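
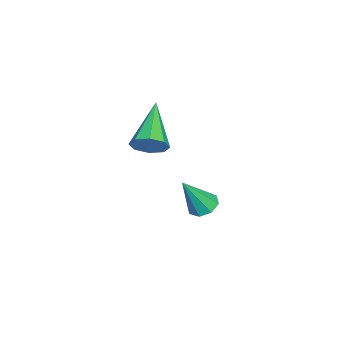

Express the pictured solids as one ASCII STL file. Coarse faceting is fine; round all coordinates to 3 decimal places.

solid 
facet normal -0.368 0.354 -0.859
outer loop
vertex 0.834 -1.509 -3.961
vertex 0.375 -1.506 -3.763
vertex 0.752 -1.177 -3.789
endloop
endfacet
facet normal 0.975 0.220 0.041
outer loop
vertex 0.834 -1.509 -3.961
vertex 0.752 -1.177 -3.789
vertex 0.885 -1.994 -2.577
endloop
endfacet
facet normal -0.368 0.353 -0.860
outer loop
vertex 0.752 -1.177 -3.789
vertex 0.375 -1.506 -3.763
vertex 0.448 -1.038 -3.602
endloop
endfacet
facet normal 0.576 0.706 0.412
outer loop
vertex 0.752 -1.177 -3.789
vertex 0.448 -1.038 -3.602
vertex 0.885 -1.994 -2.577
endloop
endfacet
facet normal -0.369 0.353 -0.860
outer loop
vertex 0.448 -1.038 -3.602
vertex 0.375 -1.506 -3.763
vertex 0.102 -1.173 -3.509
endloop
endfacet
facet normal -0.089 0.709 0.699
outer loop
vertex 0.448 -1.038 -3.602
vertex 0.102 -1.173 -3.509
vertex 0.885 -1.994 -2.577
endloop
endfacet
facet normal -0.369 0.354 -0.860
outer loop
vertex 0.102 -1.173 -3.509
vertex 0.375 -1.506 -3.763
vertex -0.084 -1.503 -3.565
endloop
endfacet
facet normal -0.634 0.232 0.737
outer loop
vertex 0.102 -1.173 -3.509
vertex -0.084 -1.503 -3.565
vertex 0.885 -1.994 -2.577
endloop
endfacet
facet normal -0.368 0.354 -0.860
outer loop
vertex -0.084 -1.503 -3.565
vertex 0.375 -1.506 -3.763
vertex -0.001 -1.834 -3.737
endloop
endfacet
facet normal -0.740 -0.447 0.503
outer loop
vertex -0.084 -1.503 -3.565
vertex -0.001 -1.834 -3.737
vertex 0.885 -1.994 -2.577
endloop
endfacet
facet normal -0.368 0.354 -0.860
outer loop
vertex -0.001 -1.834 -3.737
vertex 0.375 -1.506 -3.763
vertex 0.302 -1.973 -3.924
endloop
endfacet
facet normal -0.344 -0.929 0.134
outer loop
vertex -0.001 -1.834 -3.737
vertex 0.302 -1.973 -3.924
vertex 0.885 -1.994 -2.577
endloop
endfacet
facet normal -0.368 0.354 -0.860
outer loop
vertex 0.302 -1.973 -3.924
vertex 0.375 -1.506 -3.763
vertex 0.648 -1.839 -4.017
endloop
endfacet
facet normal 0.321 -0.935 -0.153
outer loop
vertex 0.302 -1.973 -3.924
vertex 0.648 -1.839 -4.017
vertex 0.885 -1.994 -2.577
endloop
endfacet
facet normal -0.369 0.354 -0.860
outer loop
vertex 0.648 -1.839 -4.017
vertex 0.375 -1.506 -3.763
vertex 0.834 -1.509 -3.961
endloop
endfacet
facet normal 0.869 -0.457 -0.192
outer loop
vertex 0.648 -1.839 -4.017
vertex 0.834 -1.509 -3.961
vertex 0.885 -1.994 -2.577
endloop
endfacet
facet normal 0.839 0.089 -0.537
outer loop
vertex 2.59 -2.494 0.189
vertex 2.298 -2.578 -0.281
vertex 2.443 -2.129 0.02
endloop
endfacet
facet normal 0.152 0.465 0.872
outer loop
vertex 2.59 -2.494 0.189
vertex 2.443 -2.129 0.02
vertex 0.922 -2.722 0.601
endloop
endfacet
facet normal 0.839 0.089 -0.537
outer loop
vertex 2.443 -2.129 0.02
vertex 2.298 -2.578 -0.281
vertex 2.211 -2.026 -0.325
endloop
endfacet
facet normal -0.197 0.895 0.399
outer loop
vertex 2.443 -2.129 0.02
vertex 2.211 -2.026 -0.325
vertex 0.922 -2.722 0.601
endloop
endfacet
facet normal 0.838 0.089 -0.538
outer loop
vertex 2.211 -2.026 -0.325
vertex 2.298 -2.578 -0.281
vertex 2.029 -2.247 -0.645
endloop
endfacet
facet normal -0.579 0.787 -0.214
outer loop
vertex 2.211 -2.026 -0.325
vertex 2.029 -2.247 -0.645
vertex 0.922 -2.722 0.601
endloop
endfacet
facet normal 0.838 0.089 -0.538
outer loop
vertex 2.029 -2.247 -0.645
vertex 2.298 -2.578 -0.281
vertex 2.005 -2.661 -0.751
endloop
endfacet
facet normal -0.769 0.200 -0.607
outer loop
vertex 2.029 -2.247 -0.645
vertex 2.005 -2.661 -0.751
vertex 0.922 -2.722 0.601
endloop
endfacet
facet normal 0.838 0.088 -0.538
outer loop
vertex 2.005 -2.661 -0.751
vertex 2.298 -2.578 -0.281
vertex 2.152 -3.027 -0.582
endloop
endfacet
facet normal -0.656 -0.517 -0.549
outer loop
vertex 2.005 -2.661 -0.751
vertex 2.152 -3.027 -0.582
vertex 0.922 -2.722 0.601
endloop
endfacet
facet normal 0.838 0.088 -0.538
outer loop
vertex 2.152 -3.027 -0.582
vertex 2.298 -2.578 -0.281
vertex 2.384 -3.129 -0.237
endloop
endfacet
facet normal -0.307 -0.949 -0.074
outer loop
vertex 2.152 -3.027 -0.582
vertex 2.384 -3.129 -0.237
vertex 0.922 -2.722 0.601
endloop
endfacet
facet normal 0.839 0.088 -0.537
outer loop
vertex 2.384 -3.129 -0.237
vertex 2.298 -2.578 -0.281
vertex 2.566 -2.909 0.083
endloop
endfacet
facet normal 0.073 -0.841 0.536
outer loop
vertex 2.384 -3.129 -0.237
vertex 2.566 -2.909 0.083
vertex 0.922 -2.722 0.601
endloop
endfacet
facet normal 0.839 0.089 -0.537
outer loop
vertex 2.566 -2.909 0.083
vertex 2.298 -2.578 -0.281
vertex 2.59 -2.494 0.189
endloop
endfacet
facet normal 0.264 -0.253 0.931
outer loop
vertex 2.566 -2.909 0.083
vertex 2.59 -2.494 0.189
vertex 0.922 -2.722 0.601
endloop
endfacet

endsolid


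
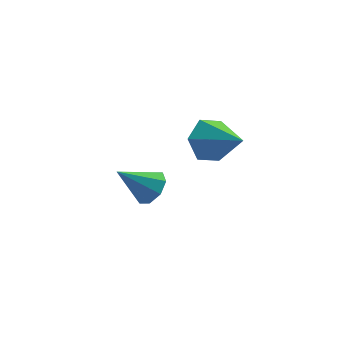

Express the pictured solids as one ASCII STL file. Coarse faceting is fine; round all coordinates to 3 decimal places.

solid 
facet normal 0.734 -0.063 -0.676
outer loop
vertex 2.389 1.613 -2.439
vertex 1.853 1.304 -2.992
vertex 2.109 2.066 -2.785
endloop
endfacet
facet normal 0.184 0.666 0.723
outer loop
vertex 2.389 1.613 -2.439
vertex 2.109 2.066 -2.785
vertex 0.547 1.416 -1.788
endloop
endfacet
facet normal 0.734 -0.063 -0.676
outer loop
vertex 2.109 2.066 -2.785
vertex 1.853 1.304 -2.992
vertex 1.679 2.072 -3.253
endloop
endfacet
facet normal -0.242 0.941 0.235
outer loop
vertex 2.109 2.066 -2.785
vertex 1.679 2.072 -3.253
vertex 0.547 1.416 -1.788
endloop
endfacet
facet normal 0.734 -0.064 -0.676
outer loop
vertex 1.679 2.072 -3.253
vertex 1.853 1.304 -2.992
vertex 1.351 1.628 -3.567
endloop
endfacet
facet normal -0.696 0.679 -0.234
outer loop
vertex 1.679 2.072 -3.253
vertex 1.351 1.628 -3.567
vertex 0.547 1.416 -1.788
endloop
endfacet
facet normal 0.734 -0.063 -0.676
outer loop
vertex 1.351 1.628 -3.567
vertex 1.853 1.304 -2.992
vertex 1.317 0.994 -3.545
endloop
endfacet
facet normal -0.912 0.035 -0.408
outer loop
vertex 1.351 1.628 -3.567
vertex 1.317 0.994 -3.545
vertex 0.547 1.416 -1.788
endloop
endfacet
facet normal 0.734 -0.064 -0.676
outer loop
vertex 1.317 0.994 -3.545
vertex 1.853 1.304 -2.992
vertex 1.597 0.542 -3.198
endloop
endfacet
facet normal -0.764 -0.617 -0.187
outer loop
vertex 1.317 0.994 -3.545
vertex 1.597 0.542 -3.198
vertex 0.547 1.416 -1.788
endloop
endfacet
facet normal 0.734 -0.064 -0.677
outer loop
vertex 1.597 0.542 -3.198
vertex 1.853 1.304 -2.992
vertex 2.027 0.535 -2.731
endloop
endfacet
facet normal -0.340 -0.892 0.300
outer loop
vertex 1.597 0.542 -3.198
vertex 2.027 0.535 -2.731
vertex 0.547 1.416 -1.788
endloop
endfacet
facet normal 0.734 -0.064 -0.676
outer loop
vertex 2.027 0.535 -2.731
vertex 1.853 1.304 -2.992
vertex 2.355 0.979 -2.417
endloop
endfacet
facet normal 0.115 -0.629 0.769
outer loop
vertex 2.027 0.535 -2.731
vertex 2.355 0.979 -2.417
vertex 0.547 1.416 -1.788
endloop
endfacet
facet normal 0.734 -0.063 -0.676
outer loop
vertex 2.355 0.979 -2.417
vertex 1.853 1.304 -2.992
vertex 2.389 1.613 -2.439
endloop
endfacet
facet normal 0.332 0.015 0.943
outer loop
vertex 2.355 0.979 -2.417
vertex 2.389 1.613 -2.439
vertex 0.547 1.416 -1.788
endloop
endfacet
facet normal -0.428 0.742 -0.516
outer loop
vertex 4.041 -0.516 2.036
vertex 3.417 -1.164 1.622
vertex 3.174 -0.715 2.47
endloop
endfacet
facet normal 0.376 0.283 0.882
outer loop
vertex 4.041 -0.516 2.036
vertex 3.174 -0.715 2.47
vertex 4.243 -2.596 2.618
endloop
endfacet
facet normal -0.428 0.742 -0.516
outer loop
vertex 3.174 -0.715 2.47
vertex 3.417 -1.164 1.622
vertex 2.55 -1.362 2.057
endloop
endfacet
facet normal -0.418 -0.167 0.893
outer loop
vertex 3.174 -0.715 2.47
vertex 2.55 -1.362 2.057
vertex 4.243 -2.596 2.618
endloop
endfacet
facet normal -0.428 0.742 -0.516
outer loop
vertex 2.55 -1.362 2.057
vertex 3.417 -1.164 1.622
vertex 2.793 -1.812 1.209
endloop
endfacet
facet normal -0.621 -0.752 0.221
outer loop
vertex 2.55 -1.362 2.057
vertex 2.793 -1.812 1.209
vertex 4.243 -2.596 2.618
endloop
endfacet
facet normal -0.429 0.742 -0.516
outer loop
vertex 2.793 -1.812 1.209
vertex 3.417 -1.164 1.622
vertex 3.66 -1.613 0.774
endloop
endfacet
facet normal -0.029 -0.886 -0.463
outer loop
vertex 2.793 -1.812 1.209
vertex 3.66 -1.613 0.774
vertex 4.243 -2.596 2.618
endloop
endfacet
facet normal -0.428 0.742 -0.516
outer loop
vertex 3.66 -1.613 0.774
vertex 3.417 -1.164 1.622
vertex 4.284 -0.966 1.188
endloop
endfacet
facet normal 0.766 -0.435 -0.474
outer loop
vertex 3.66 -1.613 0.774
vertex 4.284 -0.966 1.188
vertex 4.243 -2.596 2.618
endloop
endfacet
facet normal -0.428 0.742 -0.516
outer loop
vertex 4.284 -0.966 1.188
vertex 3.417 -1.164 1.622
vertex 4.041 -0.516 2.036
endloop
endfacet
facet normal 0.969 0.150 0.198
outer loop
vertex 4.284 -0.966 1.188
vertex 4.041 -0.516 2.036
vertex 4.243 -2.596 2.618
endloop
endfacet

endsolid


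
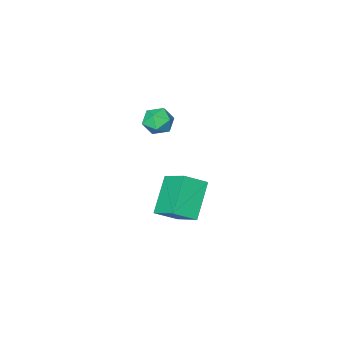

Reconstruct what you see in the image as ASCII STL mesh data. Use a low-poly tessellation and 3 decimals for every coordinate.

solid 
facet normal -0.110 0.393 0.913
outer loop
vertex -0.135 0.0 3.991
vertex -0.264 -0.622 4.243
vertex 0.378 -0.389 4.22
endloop
endfacet
facet normal 0.352 0.774 0.526
outer loop
vertex -0.135 0.0 3.991
vertex 0.378 -0.389 4.22
vertex 0.453 -0.031 3.643
endloop
endfacet
facet normal 0.015 0.998 -0.063
outer loop
vertex -0.135 0.0 3.991
vertex 0.453 -0.031 3.643
vertex -0.143 -0.043 3.309
endloop
endfacet
facet normal -0.655 0.755 -0.040
outer loop
vertex -0.135 0.0 3.991
vertex -0.143 -0.043 3.309
vertex -0.586 -0.408 3.68
endloop
endfacet
facet normal -0.733 0.380 0.564
outer loop
vertex -0.135 0.0 3.991
vertex -0.586 -0.408 3.68
vertex -0.264 -0.622 4.243
endloop
endfacet
facet normal 0.883 0.340 0.325
outer loop
vertex 0.453 -0.031 3.643
vertex 0.378 -0.389 4.22
vertex 0.686 -0.672 3.68
endloop
endfacet
facet normal 0.134 -0.276 0.952
outer loop
vertex 0.378 -0.389 4.22
vertex -0.264 -0.622 4.243
vertex 0.243 -1.037 4.051
endloop
endfacet
facet normal -0.873 -0.295 0.387
outer loop
vertex -0.264 -0.622 4.243
vertex -0.586 -0.408 3.68
vertex -0.353 -1.049 3.717
endloop
endfacet
facet normal -0.747 0.309 -0.588
outer loop
vertex -0.586 -0.408 3.68
vertex -0.143 -0.043 3.309
vertex -0.278 -0.691 3.14
endloop
endfacet
facet normal 0.337 0.702 -0.627
outer loop
vertex -0.143 -0.043 3.309
vertex 0.453 -0.031 3.643
vertex 0.364 -0.458 3.117
endloop
endfacet
facet normal 0.655 -0.755 0.040
outer loop
vertex 0.235 -1.08 3.369
vertex 0.686 -0.672 3.68
vertex 0.243 -1.037 4.051
endloop
endfacet
facet normal -0.015 -0.998 0.063
outer loop
vertex 0.235 -1.08 3.369
vertex 0.243 -1.037 4.051
vertex -0.353 -1.049 3.717
endloop
endfacet
facet normal -0.352 -0.774 -0.526
outer loop
vertex 0.235 -1.08 3.369
vertex -0.353 -1.049 3.717
vertex -0.278 -0.691 3.14
endloop
endfacet
facet normal 0.110 -0.393 -0.913
outer loop
vertex 0.235 -1.08 3.369
vertex -0.278 -0.691 3.14
vertex 0.364 -0.458 3.117
endloop
endfacet
facet normal 0.733 -0.380 -0.564
outer loop
vertex 0.235 -1.08 3.369
vertex 0.364 -0.458 3.117
vertex 0.686 -0.672 3.68
endloop
endfacet
facet normal 0.747 -0.309 0.588
outer loop
vertex 0.243 -1.037 4.051
vertex 0.686 -0.672 3.68
vertex 0.378 -0.389 4.22
endloop
endfacet
facet normal -0.337 -0.702 0.627
outer loop
vertex -0.353 -1.049 3.717
vertex 0.243 -1.037 4.051
vertex -0.264 -0.622 4.243
endloop
endfacet
facet normal -0.883 -0.340 -0.325
outer loop
vertex -0.278 -0.691 3.14
vertex -0.353 -1.049 3.717
vertex -0.586 -0.408 3.68
endloop
endfacet
facet normal -0.134 0.276 -0.952
outer loop
vertex 0.364 -0.458 3.117
vertex -0.278 -0.691 3.14
vertex -0.143 -0.043 3.309
endloop
endfacet
facet normal 0.873 0.295 -0.387
outer loop
vertex 0.686 -0.672 3.68
vertex 0.364 -0.458 3.117
vertex 0.453 -0.031 3.643
endloop
endfacet
facet normal -0.572 -0.446 0.689
outer loop
vertex -0.789 -1.396 -0.366
vertex -0.829 -0.088 0.447
vertex -1.691 -1.084 -0.913
endloop
endfacet
facet normal 0.026 -0.849 -0.528
outer loop
vertex -0.651 -0.272 -2.167
vertex -0.789 -1.396 -0.366
vertex -1.691 -1.084 -0.913
endloop
endfacet
facet normal -0.572 -0.446 0.689
outer loop
vertex -1.691 -1.084 -0.913
vertex -0.829 -0.088 0.447
vertex -1.731 0.224 -0.1
endloop
endfacet
facet normal -0.820 0.284 -0.497
outer loop
vertex -1.731 0.224 -0.1
vertex -0.651 -0.272 -2.167
vertex -1.691 -1.084 -0.913
endloop
endfacet
facet normal 0.820 -0.284 0.497
outer loop
vertex -0.789 -1.396 -0.366
vertex 0.211 0.724 -0.807
vertex -0.829 -0.088 0.447
endloop
endfacet
facet normal 0.026 -0.849 -0.528
outer loop
vertex 0.251 -0.584 -1.62
vertex -0.789 -1.396 -0.366
vertex -0.651 -0.272 -2.167
endloop
endfacet
facet normal 0.820 -0.284 0.497
outer loop
vertex 0.251 -0.584 -1.62
vertex 0.211 0.724 -0.807
vertex -0.789 -1.396 -0.366
endloop
endfacet
facet normal -0.026 0.849 0.528
outer loop
vertex -0.829 -0.088 0.447
vertex 0.211 0.724 -0.807
vertex -1.731 0.224 -0.1
endloop
endfacet
facet normal -0.820 0.284 -0.497
outer loop
vertex -0.691 1.036 -1.354
vertex -0.651 -0.272 -2.167
vertex -1.731 0.224 -0.1
endloop
endfacet
facet normal -0.026 0.849 0.528
outer loop
vertex -1.731 0.224 -0.1
vertex 0.211 0.724 -0.807
vertex -0.691 1.036 -1.354
endloop
endfacet
facet normal 0.572 0.446 -0.689
outer loop
vertex -0.691 1.036 -1.354
vertex 0.251 -0.584 -1.62
vertex -0.651 -0.272 -2.167
endloop
endfacet
facet normal 0.572 0.446 -0.689
outer loop
vertex 0.211 0.724 -0.807
vertex 0.251 -0.584 -1.62
vertex -0.691 1.036 -1.354
endloop
endfacet

endsolid


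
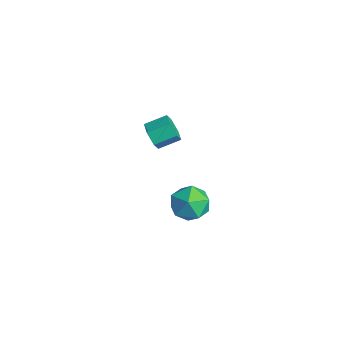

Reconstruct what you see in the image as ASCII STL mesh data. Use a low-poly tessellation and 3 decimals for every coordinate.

solid 
facet normal -0.199 -0.899 -0.390
outer loop
vertex -3.515 3.221 1.038
vertex -4.023 3.073 1.638
vertex -4.286 3.422 0.968
endloop
endfacet
facet normal 0.177 0.359 -0.917
outer loop
vertex -3.515 3.221 1.038
vertex -4.286 3.422 0.968
vertex -3.269 4.336 1.522
endloop
endfacet
facet normal 0.177 0.359 -0.916
outer loop
vertex -3.269 4.336 1.522
vertex -4.286 3.422 0.968
vertex -4.041 4.537 1.452
endloop
endfacet
facet normal 0.198 0.899 0.391
outer loop
vertex -3.269 4.336 1.522
vertex -4.041 4.537 1.452
vertex -3.777 4.187 2.122
endloop
endfacet
facet normal -0.198 -0.899 -0.391
outer loop
vertex -4.286 3.422 0.968
vertex -4.023 3.073 1.638
vertex -4.794 3.273 1.568
endloop
endfacet
facet normal -0.747 0.396 -0.534
outer loop
vertex -4.286 3.422 0.968
vertex -4.794 3.273 1.568
vertex -4.041 4.537 1.452
endloop
endfacet
facet normal -0.747 0.396 -0.533
outer loop
vertex -4.041 4.537 1.452
vertex -4.794 3.273 1.568
vertex -4.548 4.388 2.052
endloop
endfacet
facet normal 0.199 0.899 0.391
outer loop
vertex -4.041 4.537 1.452
vertex -4.548 4.388 2.052
vertex -3.777 4.187 2.122
endloop
endfacet
facet normal -0.198 -0.899 -0.391
outer loop
vertex -4.794 3.273 1.568
vertex -4.023 3.073 1.638
vertex -4.531 2.924 2.238
endloop
endfacet
facet normal -0.923 0.038 0.382
outer loop
vertex -4.794 3.273 1.568
vertex -4.531 2.924 2.238
vertex -4.548 4.388 2.052
endloop
endfacet
facet normal -0.923 0.038 0.382
outer loop
vertex -4.548 4.388 2.052
vertex -4.531 2.924 2.238
vertex -4.285 4.039 2.722
endloop
endfacet
facet normal 0.199 0.899 0.390
outer loop
vertex -4.548 4.388 2.052
vertex -4.285 4.039 2.722
vertex -3.777 4.187 2.122
endloop
endfacet
facet normal -0.198 -0.899 -0.391
outer loop
vertex -4.531 2.924 2.238
vertex -4.023 3.073 1.638
vertex -3.759 2.723 2.308
endloop
endfacet
facet normal -0.177 -0.359 0.917
outer loop
vertex -4.531 2.924 2.238
vertex -3.759 2.723 2.308
vertex -4.285 4.039 2.722
endloop
endfacet
facet normal -0.177 -0.359 0.916
outer loop
vertex -4.285 4.039 2.722
vertex -3.759 2.723 2.308
vertex -3.514 3.838 2.792
endloop
endfacet
facet normal 0.199 0.899 0.390
outer loop
vertex -4.285 4.039 2.722
vertex -3.514 3.838 2.792
vertex -3.777 4.187 2.122
endloop
endfacet
facet normal -0.199 -0.899 -0.391
outer loop
vertex -3.759 2.723 2.308
vertex -4.023 3.073 1.638
vertex -3.252 2.872 1.708
endloop
endfacet
facet normal 0.748 -0.396 0.533
outer loop
vertex -3.759 2.723 2.308
vertex -3.252 2.872 1.708
vertex -3.514 3.838 2.792
endloop
endfacet
facet normal 0.747 -0.397 0.534
outer loop
vertex -3.514 3.838 2.792
vertex -3.252 2.872 1.708
vertex -3.006 3.987 2.192
endloop
endfacet
facet normal 0.198 0.899 0.391
outer loop
vertex -3.514 3.838 2.792
vertex -3.006 3.987 2.192
vertex -3.777 4.187 2.122
endloop
endfacet
facet normal -0.199 -0.899 -0.390
outer loop
vertex -3.252 2.872 1.708
vertex -4.023 3.073 1.638
vertex -3.515 3.221 1.038
endloop
endfacet
facet normal 0.923 -0.038 -0.382
outer loop
vertex -3.252 2.872 1.708
vertex -3.515 3.221 1.038
vertex -3.006 3.987 2.192
endloop
endfacet
facet normal 0.923 -0.038 -0.382
outer loop
vertex -3.006 3.987 2.192
vertex -3.515 3.221 1.038
vertex -3.269 4.336 1.522
endloop
endfacet
facet normal 0.198 0.899 0.391
outer loop
vertex -3.006 3.987 2.192
vertex -3.269 4.336 1.522
vertex -3.777 4.187 2.122
endloop
endfacet
facet normal 0.363 0.217 0.906
outer loop
vertex 2.724 2.935 2.69
vertex 1.842 2.482 3.152
vertex 2.725 1.871 2.944
endloop
endfacet
facet normal 0.892 0.106 0.440
outer loop
vertex 2.724 2.935 2.69
vertex 2.725 1.871 2.944
vertex 3.153 2.207 1.996
endloop
endfacet
facet normal 0.815 0.572 -0.096
outer loop
vertex 2.724 2.935 2.69
vertex 3.153 2.207 1.996
vertex 2.534 3.025 1.617
endloop
endfacet
facet normal 0.238 0.970 0.039
outer loop
vertex 2.724 2.935 2.69
vertex 2.534 3.025 1.617
vertex 1.724 3.195 2.332
endloop
endfacet
facet normal -0.041 0.751 0.659
outer loop
vertex 2.724 2.935 2.69
vertex 1.724 3.195 2.332
vertex 1.842 2.482 3.152
endloop
endfacet
facet normal 0.816 -0.552 0.173
outer loop
vertex 3.153 2.207 1.996
vertex 2.725 1.871 2.944
vertex 2.536 1.305 2.028
endloop
endfacet
facet normal -0.039 -0.372 0.927
outer loop
vertex 2.725 1.871 2.944
vertex 1.842 2.482 3.152
vertex 1.726 1.475 2.743
endloop
endfacet
facet normal -0.692 0.492 0.528
outer loop
vertex 1.842 2.482 3.152
vertex 1.724 3.195 2.332
vertex 1.107 2.293 2.364
endloop
endfacet
facet normal -0.240 0.847 -0.474
outer loop
vertex 1.724 3.195 2.332
vertex 2.534 3.025 1.617
vertex 1.535 2.629 1.416
endloop
endfacet
facet normal 0.692 0.202 -0.693
outer loop
vertex 2.534 3.025 1.617
vertex 3.153 2.207 1.996
vertex 2.418 2.018 1.208
endloop
endfacet
facet normal -0.238 -0.970 -0.039
outer loop
vertex 1.536 1.565 1.67
vertex 2.536 1.305 2.028
vertex 1.726 1.475 2.743
endloop
endfacet
facet normal -0.815 -0.572 0.096
outer loop
vertex 1.536 1.565 1.67
vertex 1.726 1.475 2.743
vertex 1.107 2.293 2.364
endloop
endfacet
facet normal -0.892 -0.106 -0.440
outer loop
vertex 1.536 1.565 1.67
vertex 1.107 2.293 2.364
vertex 1.535 2.629 1.416
endloop
endfacet
facet normal -0.363 -0.217 -0.906
outer loop
vertex 1.536 1.565 1.67
vertex 1.535 2.629 1.416
vertex 2.418 2.018 1.208
endloop
endfacet
facet normal 0.041 -0.751 -0.659
outer loop
vertex 1.536 1.565 1.67
vertex 2.418 2.018 1.208
vertex 2.536 1.305 2.028
endloop
endfacet
facet normal 0.240 -0.847 0.474
outer loop
vertex 1.726 1.475 2.743
vertex 2.536 1.305 2.028
vertex 2.725 1.871 2.944
endloop
endfacet
facet normal -0.692 -0.202 0.693
outer loop
vertex 1.107 2.293 2.364
vertex 1.726 1.475 2.743
vertex 1.842 2.482 3.152
endloop
endfacet
facet normal -0.816 0.552 -0.173
outer loop
vertex 1.535 2.629 1.416
vertex 1.107 2.293 2.364
vertex 1.724 3.195 2.332
endloop
endfacet
facet normal 0.039 0.372 -0.927
outer loop
vertex 2.418 2.018 1.208
vertex 1.535 2.629 1.416
vertex 2.534 3.025 1.617
endloop
endfacet
facet normal 0.692 -0.492 -0.528
outer loop
vertex 2.536 1.305 2.028
vertex 2.418 2.018 1.208
vertex 3.153 2.207 1.996
endloop
endfacet

endsolid


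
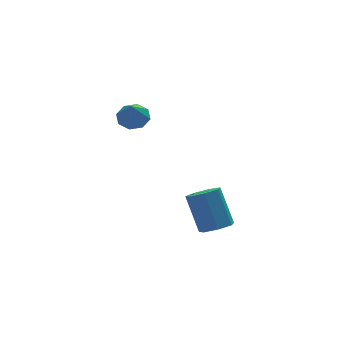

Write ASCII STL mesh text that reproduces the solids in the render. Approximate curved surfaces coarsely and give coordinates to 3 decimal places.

solid 
facet normal 0.257 0.483 -0.837
outer loop
vertex 0.925 -0.135 1.668
vertex 0.561 -0.618 1.277
vertex 0.399 0.01 1.59
endloop
endfacet
facet normal 0.013 0.510 0.860
outer loop
vertex 0.925 -0.135 1.668
vertex 0.399 0.01 1.59
vertex 0.239 -1.222 2.323
endloop
endfacet
facet normal 0.258 0.483 -0.836
outer loop
vertex 0.399 0.01 1.59
vertex 0.561 -0.618 1.277
vertex -0.032 -0.213 1.328
endloop
endfacet
facet normal -0.623 0.458 0.634
outer loop
vertex 0.399 0.01 1.59
vertex -0.032 -0.213 1.328
vertex 0.239 -1.222 2.323
endloop
endfacet
facet normal 0.258 0.483 -0.837
outer loop
vertex -0.032 -0.213 1.328
vertex 0.561 -0.618 1.277
vertex -0.115 -0.673 1.037
endloop
endfacet
facet normal -0.964 0.005 0.267
outer loop
vertex -0.032 -0.213 1.328
vertex -0.115 -0.673 1.037
vertex 0.239 -1.222 2.323
endloop
endfacet
facet normal 0.258 0.483 -0.837
outer loop
vertex -0.115 -0.673 1.037
vertex 0.561 -0.618 1.277
vertex 0.197 -1.101 0.886
endloop
endfacet
facet normal -0.812 -0.583 -0.025
outer loop
vertex -0.115 -0.673 1.037
vertex 0.197 -1.101 0.886
vertex 0.239 -1.222 2.323
endloop
endfacet
facet normal 0.257 0.483 -0.837
outer loop
vertex 0.197 -1.101 0.886
vertex 0.561 -0.618 1.277
vertex 0.723 -1.246 0.964
endloop
endfacet
facet normal -0.255 -0.964 -0.074
outer loop
vertex 0.197 -1.101 0.886
vertex 0.723 -1.246 0.964
vertex 0.239 -1.222 2.323
endloop
endfacet
facet normal 0.258 0.483 -0.836
outer loop
vertex 0.723 -1.246 0.964
vertex 0.561 -0.618 1.277
vertex 1.154 -1.023 1.226
endloop
endfacet
facet normal 0.380 -0.912 0.151
outer loop
vertex 0.723 -1.246 0.964
vertex 1.154 -1.023 1.226
vertex 0.239 -1.222 2.323
endloop
endfacet
facet normal 0.258 0.483 -0.837
outer loop
vertex 1.154 -1.023 1.226
vertex 0.561 -0.618 1.277
vertex 1.238 -0.563 1.517
endloop
endfacet
facet normal 0.721 -0.460 0.518
outer loop
vertex 1.154 -1.023 1.226
vertex 1.238 -0.563 1.517
vertex 0.239 -1.222 2.323
endloop
endfacet
facet normal 0.257 0.483 -0.837
outer loop
vertex 1.238 -0.563 1.517
vertex 0.561 -0.618 1.277
vertex 0.925 -0.135 1.668
endloop
endfacet
facet normal 0.569 0.130 0.812
outer loop
vertex 1.238 -0.563 1.517
vertex 0.925 -0.135 1.668
vertex 0.239 -1.222 2.323
endloop
endfacet
facet normal 0.100 -0.542 -0.834
outer loop
vertex 3.463 -3.309 -4.385
vertex 2.954 -3.82 -4.114
vertex 2.824 -3.19 -4.539
endloop
endfacet
facet normal 0.274 0.821 -0.501
outer loop
vertex 3.463 -3.309 -4.385
vertex 2.824 -3.19 -4.539
vertex 3.275 -2.29 -2.816
endloop
endfacet
facet normal 0.273 0.821 -0.501
outer loop
vertex 3.275 -2.29 -2.816
vertex 2.824 -3.19 -4.539
vertex 2.635 -2.171 -2.97
endloop
endfacet
facet normal -0.100 0.542 0.835
outer loop
vertex 3.275 -2.29 -2.816
vertex 2.635 -2.171 -2.97
vertex 2.766 -2.8 -2.546
endloop
endfacet
facet normal 0.101 -0.542 -0.834
outer loop
vertex 2.824 -3.19 -4.539
vertex 2.954 -3.82 -4.114
vertex 2.283 -3.546 -4.373
endloop
endfacet
facet normal -0.579 0.650 -0.492
outer loop
vertex 2.824 -3.19 -4.539
vertex 2.283 -3.546 -4.373
vertex 2.635 -2.171 -2.97
endloop
endfacet
facet normal -0.579 0.650 -0.492
outer loop
vertex 2.635 -2.171 -2.97
vertex 2.283 -3.546 -4.373
vertex 2.094 -2.527 -2.804
endloop
endfacet
facet normal -0.100 0.542 0.835
outer loop
vertex 2.635 -2.171 -2.97
vertex 2.094 -2.527 -2.804
vertex 2.766 -2.8 -2.546
endloop
endfacet
facet normal 0.100 -0.543 -0.834
outer loop
vertex 2.283 -3.546 -4.373
vertex 2.954 -3.82 -4.114
vertex 2.247 -4.107 -4.012
endloop
endfacet
facet normal -0.993 -0.009 -0.114
outer loop
vertex 2.283 -3.546 -4.373
vertex 2.247 -4.107 -4.012
vertex 2.094 -2.527 -2.804
endloop
endfacet
facet normal -0.994 -0.010 -0.112
outer loop
vertex 2.094 -2.527 -2.804
vertex 2.247 -4.107 -4.012
vertex 2.059 -3.088 -2.444
endloop
endfacet
facet normal -0.100 0.542 0.835
outer loop
vertex 2.094 -2.527 -2.804
vertex 2.059 -3.088 -2.444
vertex 2.766 -2.8 -2.546
endloop
endfacet
facet normal 0.099 -0.542 -0.835
outer loop
vertex 2.247 -4.107 -4.012
vertex 2.954 -3.82 -4.114
vertex 2.744 -4.452 -3.729
endloop
endfacet
facet normal -0.661 -0.663 0.352
outer loop
vertex 2.247 -4.107 -4.012
vertex 2.744 -4.452 -3.729
vertex 2.059 -3.088 -2.444
endloop
endfacet
facet normal -0.661 -0.663 0.351
outer loop
vertex 2.059 -3.088 -2.444
vertex 2.744 -4.452 -3.729
vertex 2.556 -3.433 -2.16
endloop
endfacet
facet normal -0.100 0.542 0.834
outer loop
vertex 2.059 -3.088 -2.444
vertex 2.556 -3.433 -2.16
vertex 2.766 -2.8 -2.546
endloop
endfacet
facet normal 0.101 -0.542 -0.834
outer loop
vertex 2.744 -4.452 -3.729
vertex 2.954 -3.82 -4.114
vertex 3.399 -4.321 -3.735
endloop
endfacet
facet normal 0.169 -0.817 0.551
outer loop
vertex 2.744 -4.452 -3.729
vertex 3.399 -4.321 -3.735
vertex 2.556 -3.433 -2.16
endloop
endfacet
facet normal 0.169 -0.817 0.551
outer loop
vertex 2.556 -3.433 -2.16
vertex 3.399 -4.321 -3.735
vertex 3.211 -3.302 -2.167
endloop
endfacet
facet normal -0.099 0.542 0.835
outer loop
vertex 2.556 -3.433 -2.16
vertex 3.211 -3.302 -2.167
vertex 2.766 -2.8 -2.546
endloop
endfacet
facet normal 0.101 -0.542 -0.834
outer loop
vertex 3.399 -4.321 -3.735
vertex 2.954 -3.82 -4.114
vertex 3.719 -3.812 -4.027
endloop
endfacet
facet normal 0.872 -0.356 0.336
outer loop
vertex 3.399 -4.321 -3.735
vertex 3.719 -3.812 -4.027
vertex 3.211 -3.302 -2.167
endloop
endfacet
facet normal 0.872 -0.356 0.336
outer loop
vertex 3.211 -3.302 -2.167
vertex 3.719 -3.812 -4.027
vertex 3.531 -2.793 -2.459
endloop
endfacet
facet normal -0.100 0.542 0.835
outer loop
vertex 3.211 -3.302 -2.167
vertex 3.531 -2.793 -2.459
vertex 2.766 -2.8 -2.546
endloop
endfacet
facet normal 0.101 -0.542 -0.834
outer loop
vertex 3.719 -3.812 -4.027
vertex 2.954 -3.82 -4.114
vertex 3.463 -3.309 -4.385
endloop
endfacet
facet normal 0.918 0.373 -0.132
outer loop
vertex 3.719 -3.812 -4.027
vertex 3.463 -3.309 -4.385
vertex 3.531 -2.793 -2.459
endloop
endfacet
facet normal 0.918 0.373 -0.132
outer loop
vertex 3.531 -2.793 -2.459
vertex 3.463 -3.309 -4.385
vertex 3.275 -2.29 -2.816
endloop
endfacet
facet normal -0.100 0.542 0.835
outer loop
vertex 3.531 -2.793 -2.459
vertex 3.275 -2.29 -2.816
vertex 2.766 -2.8 -2.546
endloop
endfacet

endsolid


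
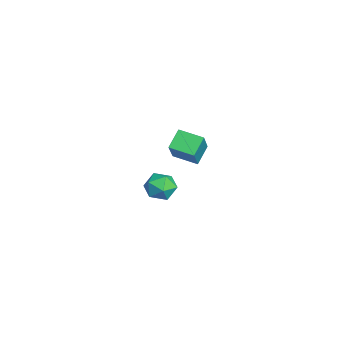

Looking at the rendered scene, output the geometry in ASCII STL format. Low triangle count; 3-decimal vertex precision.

solid 
facet normal -0.630 0.483 0.608
outer loop
vertex 2.503 -1.408 5.307
vertex 3.243 -0.097 5.032
vertex 1.221 -1.026 3.675
endloop
endfacet
facet normal -0.484 -0.857 0.180
outer loop
vertex 2.077 -1.683 2.848
vertex 2.503 -1.408 5.307
vertex 1.221 -1.026 3.675
endloop
endfacet
facet normal -0.630 0.482 0.609
outer loop
vertex 1.221 -1.026 3.675
vertex 3.243 -0.097 5.032
vertex 1.96 0.285 3.401
endloop
endfacet
facet normal -0.608 0.181 -0.773
outer loop
vertex 1.96 0.285 3.401
vertex 2.077 -1.683 2.848
vertex 1.221 -1.026 3.675
endloop
endfacet
facet normal 0.608 -0.181 0.773
outer loop
vertex 2.503 -1.408 5.307
vertex 4.099 -0.754 4.205
vertex 3.243 -0.097 5.032
endloop
endfacet
facet normal -0.483 -0.857 0.180
outer loop
vertex 3.36 -2.065 4.479
vertex 2.503 -1.408 5.307
vertex 2.077 -1.683 2.848
endloop
endfacet
facet normal 0.608 -0.181 0.773
outer loop
vertex 3.36 -2.065 4.479
vertex 4.099 -0.754 4.205
vertex 2.503 -1.408 5.307
endloop
endfacet
facet normal 0.484 0.857 -0.180
outer loop
vertex 3.243 -0.097 5.032
vertex 4.099 -0.754 4.205
vertex 1.96 0.285 3.401
endloop
endfacet
facet normal -0.608 0.181 -0.773
outer loop
vertex 2.817 -0.372 2.573
vertex 2.077 -1.683 2.848
vertex 1.96 0.285 3.401
endloop
endfacet
facet normal 0.484 0.857 -0.179
outer loop
vertex 1.96 0.285 3.401
vertex 4.099 -0.754 4.205
vertex 2.817 -0.372 2.573
endloop
endfacet
facet normal 0.630 -0.483 -0.608
outer loop
vertex 2.817 -0.372 2.573
vertex 3.36 -2.065 4.479
vertex 2.077 -1.683 2.848
endloop
endfacet
facet normal 0.630 -0.482 -0.608
outer loop
vertex 4.099 -0.754 4.205
vertex 3.36 -2.065 4.479
vertex 2.817 -0.372 2.573
endloop
endfacet
facet normal -0.788 0.571 -0.232
outer loop
vertex -3.187 -1.069 -3.952
vertex -3.873 -1.868 -3.588
vertex -3.51 -1.082 -2.886
endloop
endfacet
facet normal -0.225 0.973 -0.056
outer loop
vertex -3.187 -1.069 -3.952
vertex -3.51 -1.082 -2.886
vertex -2.451 -0.852 -3.144
endloop
endfacet
facet normal 0.310 0.809 -0.499
outer loop
vertex -3.187 -1.069 -3.952
vertex -2.451 -0.852 -3.144
vertex -2.159 -1.496 -4.006
endloop
endfacet
facet normal 0.077 0.306 -0.949
outer loop
vertex -3.187 -1.069 -3.952
vertex -2.159 -1.496 -4.006
vertex -3.038 -2.124 -4.28
endloop
endfacet
facet normal -0.601 0.159 -0.784
outer loop
vertex -3.187 -1.069 -3.952
vertex -3.038 -2.124 -4.28
vertex -3.873 -1.868 -3.588
endloop
endfacet
facet normal -0.026 0.796 0.605
outer loop
vertex -2.451 -0.852 -3.144
vertex -3.51 -1.082 -2.886
vertex -2.682 -1.516 -2.28
endloop
endfacet
facet normal -0.936 0.145 0.321
outer loop
vertex -3.51 -1.082 -2.886
vertex -3.873 -1.868 -3.588
vertex -3.561 -2.144 -2.554
endloop
endfacet
facet normal -0.633 -0.523 -0.571
outer loop
vertex -3.873 -1.868 -3.588
vertex -3.038 -2.124 -4.28
vertex -3.269 -2.788 -3.416
endloop
endfacet
facet normal 0.465 -0.284 -0.839
outer loop
vertex -3.038 -2.124 -4.28
vertex -2.159 -1.496 -4.006
vertex -2.21 -2.558 -3.674
endloop
endfacet
facet normal 0.840 0.531 -0.112
outer loop
vertex -2.159 -1.496 -4.006
vertex -2.451 -0.852 -3.144
vertex -1.847 -1.772 -2.972
endloop
endfacet
facet normal -0.077 -0.306 0.949
outer loop
vertex -2.533 -2.571 -2.608
vertex -2.682 -1.516 -2.28
vertex -3.561 -2.144 -2.554
endloop
endfacet
facet normal -0.310 -0.809 0.499
outer loop
vertex -2.533 -2.571 -2.608
vertex -3.561 -2.144 -2.554
vertex -3.269 -2.788 -3.416
endloop
endfacet
facet normal 0.225 -0.973 0.056
outer loop
vertex -2.533 -2.571 -2.608
vertex -3.269 -2.788 -3.416
vertex -2.21 -2.558 -3.674
endloop
endfacet
facet normal 0.788 -0.571 0.232
outer loop
vertex -2.533 -2.571 -2.608
vertex -2.21 -2.558 -3.674
vertex -1.847 -1.772 -2.972
endloop
endfacet
facet normal 0.601 -0.159 0.784
outer loop
vertex -2.533 -2.571 -2.608
vertex -1.847 -1.772 -2.972
vertex -2.682 -1.516 -2.28
endloop
endfacet
facet normal -0.465 0.284 0.839
outer loop
vertex -3.561 -2.144 -2.554
vertex -2.682 -1.516 -2.28
vertex -3.51 -1.082 -2.886
endloop
endfacet
facet normal -0.840 -0.531 0.112
outer loop
vertex -3.269 -2.788 -3.416
vertex -3.561 -2.144 -2.554
vertex -3.873 -1.868 -3.588
endloop
endfacet
facet normal 0.026 -0.796 -0.605
outer loop
vertex -2.21 -2.558 -3.674
vertex -3.269 -2.788 -3.416
vertex -3.038 -2.124 -4.28
endloop
endfacet
facet normal 0.936 -0.145 -0.321
outer loop
vertex -1.847 -1.772 -2.972
vertex -2.21 -2.558 -3.674
vertex -2.159 -1.496 -4.006
endloop
endfacet
facet normal 0.633 0.523 0.571
outer loop
vertex -2.682 -1.516 -2.28
vertex -1.847 -1.772 -2.972
vertex -2.451 -0.852 -3.144
endloop
endfacet

endsolid


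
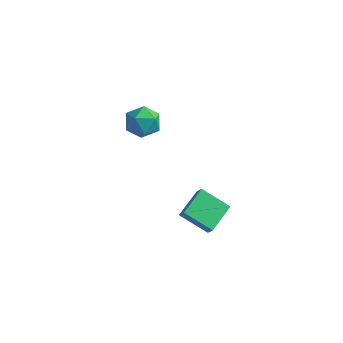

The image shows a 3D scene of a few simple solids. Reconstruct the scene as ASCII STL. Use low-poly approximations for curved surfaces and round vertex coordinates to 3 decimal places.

solid 
facet normal -0.836 -0.173 0.521
outer loop
vertex 1.402 2.527 -3.414
vertex 1.416 4.561 -2.716
vertex 0.93 2.764 -4.093
endloop
endfacet
facet normal -0.007 -0.946 -0.325
outer loop
vertex 2.744 3.139 -5.224
vertex 1.402 2.527 -3.414
vertex 0.93 2.764 -4.093
endloop
endfacet
facet normal -0.836 -0.173 0.521
outer loop
vertex 0.93 2.764 -4.093
vertex 1.416 4.561 -2.716
vertex 0.944 4.797 -3.395
endloop
endfacet
facet normal -0.549 0.275 -0.789
outer loop
vertex 0.944 4.797 -3.395
vertex 2.744 3.139 -5.224
vertex 0.93 2.764 -4.093
endloop
endfacet
facet normal 0.549 -0.275 0.789
outer loop
vertex 1.402 2.527 -3.414
vertex 3.23 4.936 -3.847
vertex 1.416 4.561 -2.716
endloop
endfacet
facet normal -0.006 -0.946 -0.324
outer loop
vertex 3.216 2.903 -4.545
vertex 1.402 2.527 -3.414
vertex 2.744 3.139 -5.224
endloop
endfacet
facet normal 0.549 -0.275 0.789
outer loop
vertex 3.216 2.903 -4.545
vertex 3.23 4.936 -3.847
vertex 1.402 2.527 -3.414
endloop
endfacet
facet normal 0.007 0.946 0.324
outer loop
vertex 1.416 4.561 -2.716
vertex 3.23 4.936 -3.847
vertex 0.944 4.797 -3.395
endloop
endfacet
facet normal -0.549 0.275 -0.789
outer loop
vertex 2.758 5.173 -4.526
vertex 2.744 3.139 -5.224
vertex 0.944 4.797 -3.395
endloop
endfacet
facet normal 0.007 0.946 0.325
outer loop
vertex 0.944 4.797 -3.395
vertex 3.23 4.936 -3.847
vertex 2.758 5.173 -4.526
endloop
endfacet
facet normal 0.836 0.173 -0.521
outer loop
vertex 2.758 5.173 -4.526
vertex 3.216 2.903 -4.545
vertex 2.744 3.139 -5.224
endloop
endfacet
facet normal 0.836 0.173 -0.521
outer loop
vertex 3.23 4.936 -3.847
vertex 3.216 2.903 -4.545
vertex 2.758 5.173 -4.526
endloop
endfacet
facet normal 0.445 0.530 0.722
outer loop
vertex -1.096 3.757 3.982
vertex -1.762 3.163 4.829
vertex -0.669 2.717 4.482
endloop
endfacet
facet normal 0.882 0.441 0.164
outer loop
vertex -1.096 3.757 3.982
vertex -0.669 2.717 4.482
vertex -0.544 2.916 3.274
endloop
endfacet
facet normal 0.563 0.716 -0.412
outer loop
vertex -1.096 3.757 3.982
vertex -0.544 2.916 3.274
vertex -1.559 3.485 2.875
endloop
endfacet
facet normal -0.070 0.975 -0.210
outer loop
vertex -1.096 3.757 3.982
vertex -1.559 3.485 2.875
vertex -2.312 3.638 3.836
endloop
endfacet
facet normal -0.143 0.860 0.490
outer loop
vertex -1.096 3.757 3.982
vertex -2.312 3.638 3.836
vertex -1.762 3.163 4.829
endloop
endfacet
facet normal 0.964 -0.259 0.057
outer loop
vertex -0.544 2.916 3.274
vertex -0.669 2.717 4.482
vertex -0.868 1.802 3.684
endloop
endfacet
facet normal 0.257 -0.116 0.959
outer loop
vertex -0.669 2.717 4.482
vertex -1.762 3.163 4.829
vertex -1.621 1.955 4.645
endloop
endfacet
facet normal -0.695 0.418 0.585
outer loop
vertex -1.762 3.163 4.829
vertex -2.312 3.638 3.836
vertex -2.636 2.524 4.246
endloop
endfacet
facet normal -0.578 0.604 -0.549
outer loop
vertex -2.312 3.638 3.836
vertex -1.559 3.485 2.875
vertex -2.511 2.723 3.038
endloop
endfacet
facet normal 0.448 0.185 -0.875
outer loop
vertex -1.559 3.485 2.875
vertex -0.544 2.916 3.274
vertex -1.418 2.277 2.691
endloop
endfacet
facet normal 0.070 -0.975 0.210
outer loop
vertex -2.084 1.683 3.538
vertex -0.868 1.802 3.684
vertex -1.621 1.955 4.645
endloop
endfacet
facet normal -0.563 -0.716 0.412
outer loop
vertex -2.084 1.683 3.538
vertex -1.621 1.955 4.645
vertex -2.636 2.524 4.246
endloop
endfacet
facet normal -0.882 -0.441 -0.164
outer loop
vertex -2.084 1.683 3.538
vertex -2.636 2.524 4.246
vertex -2.511 2.723 3.038
endloop
endfacet
facet normal -0.445 -0.530 -0.722
outer loop
vertex -2.084 1.683 3.538
vertex -2.511 2.723 3.038
vertex -1.418 2.277 2.691
endloop
endfacet
facet normal 0.143 -0.860 -0.490
outer loop
vertex -2.084 1.683 3.538
vertex -1.418 2.277 2.691
vertex -0.868 1.802 3.684
endloop
endfacet
facet normal 0.578 -0.604 0.549
outer loop
vertex -1.621 1.955 4.645
vertex -0.868 1.802 3.684
vertex -0.669 2.717 4.482
endloop
endfacet
facet normal -0.448 -0.185 0.875
outer loop
vertex -2.636 2.524 4.246
vertex -1.621 1.955 4.645
vertex -1.762 3.163 4.829
endloop
endfacet
facet normal -0.964 0.259 -0.057
outer loop
vertex -2.511 2.723 3.038
vertex -2.636 2.524 4.246
vertex -2.312 3.638 3.836
endloop
endfacet
facet normal -0.257 0.116 -0.959
outer loop
vertex -1.418 2.277 2.691
vertex -2.511 2.723 3.038
vertex -1.559 3.485 2.875
endloop
endfacet
facet normal 0.695 -0.418 -0.585
outer loop
vertex -0.868 1.802 3.684
vertex -1.418 2.277 2.691
vertex -0.544 2.916 3.274
endloop
endfacet

endsolid


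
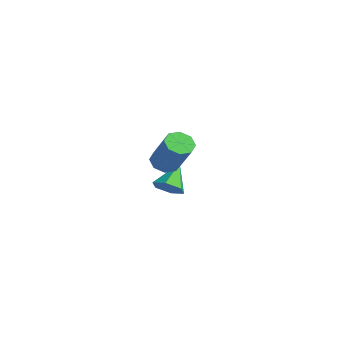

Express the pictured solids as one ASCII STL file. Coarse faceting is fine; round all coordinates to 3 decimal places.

solid 
facet normal -0.588 0.007 -0.809
outer loop
vertex 2.001 -0.802 0.426
vertex 1.504 -0.985 0.786
vertex 1.753 -0.422 0.61
endloop
endfacet
facet normal 0.630 0.631 -0.453
outer loop
vertex 2.001 -0.802 0.426
vertex 1.753 -0.422 0.61
vertex 3.053 -0.812 1.875
endloop
endfacet
facet normal 0.630 0.631 -0.453
outer loop
vertex 3.053 -0.812 1.875
vertex 1.753 -0.422 0.61
vertex 2.804 -0.432 2.058
endloop
endfacet
facet normal 0.587 -0.005 0.810
outer loop
vertex 3.053 -0.812 1.875
vertex 2.804 -0.432 2.058
vertex 2.556 -0.995 2.234
endloop
endfacet
facet normal -0.586 0.006 -0.810
outer loop
vertex 1.753 -0.422 0.61
vertex 1.504 -0.985 0.786
vertex 1.358 -0.372 0.896
endloop
endfacet
facet normal 0.086 0.995 -0.055
outer loop
vertex 1.753 -0.422 0.61
vertex 1.358 -0.372 0.896
vertex 2.804 -0.432 2.058
endloop
endfacet
facet normal 0.086 0.995 -0.055
outer loop
vertex 2.804 -0.432 2.058
vertex 1.358 -0.372 0.896
vertex 2.409 -0.382 2.345
endloop
endfacet
facet normal 0.587 -0.006 0.809
outer loop
vertex 2.804 -0.432 2.058
vertex 2.409 -0.382 2.345
vertex 2.556 -0.995 2.234
endloop
endfacet
facet normal -0.588 0.005 -0.809
outer loop
vertex 1.358 -0.372 0.896
vertex 1.504 -0.985 0.786
vertex 1.05 -0.681 1.118
endloop
endfacet
facet normal -0.508 0.776 0.374
outer loop
vertex 1.358 -0.372 0.896
vertex 1.05 -0.681 1.118
vertex 2.409 -0.382 2.345
endloop
endfacet
facet normal -0.508 0.776 0.374
outer loop
vertex 2.409 -0.382 2.345
vertex 1.05 -0.681 1.118
vertex 2.101 -0.691 2.567
endloop
endfacet
facet normal 0.588 -0.005 0.809
outer loop
vertex 2.409 -0.382 2.345
vertex 2.101 -0.691 2.567
vertex 2.556 -0.995 2.234
endloop
endfacet
facet normal -0.587 0.007 -0.809
outer loop
vertex 1.05 -0.681 1.118
vertex 1.504 -0.985 0.786
vertex 1.007 -1.168 1.145
endloop
endfacet
facet normal -0.805 0.103 0.584
outer loop
vertex 1.05 -0.681 1.118
vertex 1.007 -1.168 1.145
vertex 2.101 -0.691 2.567
endloop
endfacet
facet normal -0.805 0.102 0.585
outer loop
vertex 2.101 -0.691 2.567
vertex 1.007 -1.168 1.145
vertex 2.059 -1.178 2.594
endloop
endfacet
facet normal 0.588 -0.006 0.809
outer loop
vertex 2.101 -0.691 2.567
vertex 2.059 -1.178 2.594
vertex 2.556 -0.995 2.234
endloop
endfacet
facet normal -0.587 0.005 -0.810
outer loop
vertex 1.007 -1.168 1.145
vertex 1.504 -0.985 0.786
vertex 1.256 -1.548 0.962
endloop
endfacet
facet normal -0.630 -0.631 0.453
outer loop
vertex 1.007 -1.168 1.145
vertex 1.256 -1.548 0.962
vertex 2.059 -1.178 2.594
endloop
endfacet
facet normal -0.630 -0.631 0.453
outer loop
vertex 2.059 -1.178 2.594
vertex 1.256 -1.548 0.962
vertex 2.307 -1.558 2.41
endloop
endfacet
facet normal 0.588 -0.007 0.809
outer loop
vertex 2.059 -1.178 2.594
vertex 2.307 -1.558 2.41
vertex 2.556 -0.995 2.234
endloop
endfacet
facet normal -0.587 0.006 -0.809
outer loop
vertex 1.256 -1.548 0.962
vertex 1.504 -0.985 0.786
vertex 1.651 -1.598 0.675
endloop
endfacet
facet normal -0.086 -0.995 0.055
outer loop
vertex 1.256 -1.548 0.962
vertex 1.651 -1.598 0.675
vertex 2.307 -1.558 2.41
endloop
endfacet
facet normal -0.086 -0.995 0.055
outer loop
vertex 2.307 -1.558 2.41
vertex 1.651 -1.598 0.675
vertex 2.702 -1.608 2.124
endloop
endfacet
facet normal 0.586 -0.006 0.810
outer loop
vertex 2.307 -1.558 2.41
vertex 2.702 -1.608 2.124
vertex 2.556 -0.995 2.234
endloop
endfacet
facet normal -0.588 0.005 -0.809
outer loop
vertex 1.651 -1.598 0.675
vertex 1.504 -0.985 0.786
vertex 1.959 -1.289 0.453
endloop
endfacet
facet normal 0.508 -0.776 -0.374
outer loop
vertex 1.651 -1.598 0.675
vertex 1.959 -1.289 0.453
vertex 2.702 -1.608 2.124
endloop
endfacet
facet normal 0.508 -0.776 -0.374
outer loop
vertex 2.702 -1.608 2.124
vertex 1.959 -1.289 0.453
vertex 3.01 -1.299 1.902
endloop
endfacet
facet normal 0.588 -0.005 0.809
outer loop
vertex 2.702 -1.608 2.124
vertex 3.01 -1.299 1.902
vertex 2.556 -0.995 2.234
endloop
endfacet
facet normal -0.588 0.006 -0.809
outer loop
vertex 1.959 -1.289 0.453
vertex 1.504 -0.985 0.786
vertex 2.001 -0.802 0.426
endloop
endfacet
facet normal 0.805 -0.102 -0.585
outer loop
vertex 1.959 -1.289 0.453
vertex 2.001 -0.802 0.426
vertex 3.01 -1.299 1.902
endloop
endfacet
facet normal 0.805 -0.103 -0.585
outer loop
vertex 3.01 -1.299 1.902
vertex 2.001 -0.802 0.426
vertex 3.053 -0.812 1.875
endloop
endfacet
facet normal 0.587 -0.007 0.809
outer loop
vertex 3.01 -1.299 1.902
vertex 3.053 -0.812 1.875
vertex 2.556 -0.995 2.234
endloop
endfacet
facet normal 0.382 -0.654 -0.653
outer loop
vertex -2.628 2.725 -3.952
vertex -2.988 2.167 -3.604
vertex -3.321 2.534 -4.166
endloop
endfacet
facet normal -0.135 0.916 -0.379
outer loop
vertex -2.628 2.725 -3.952
vertex -3.321 2.534 -4.166
vertex -3.552 3.133 -2.636
endloop
endfacet
facet normal 0.382 -0.654 -0.653
outer loop
vertex -3.321 2.534 -4.166
vertex -2.988 2.167 -3.604
vertex -3.681 1.976 -3.818
endloop
endfacet
facet normal -0.877 0.388 -0.284
outer loop
vertex -3.321 2.534 -4.166
vertex -3.681 1.976 -3.818
vertex -3.552 3.133 -2.636
endloop
endfacet
facet normal 0.382 -0.653 -0.654
outer loop
vertex -3.681 1.976 -3.818
vertex -2.988 2.167 -3.604
vertex -3.347 1.608 -3.256
endloop
endfacet
facet normal -0.895 -0.266 0.358
outer loop
vertex -3.681 1.976 -3.818
vertex -3.347 1.608 -3.256
vertex -3.552 3.133 -2.636
endloop
endfacet
facet normal 0.382 -0.653 -0.654
outer loop
vertex -3.347 1.608 -3.256
vertex -2.988 2.167 -3.604
vertex -2.654 1.799 -3.042
endloop
endfacet
facet normal -0.172 -0.391 0.904
outer loop
vertex -3.347 1.608 -3.256
vertex -2.654 1.799 -3.042
vertex -3.552 3.133 -2.636
endloop
endfacet
facet normal 0.381 -0.653 -0.654
outer loop
vertex -2.654 1.799 -3.042
vertex -2.988 2.167 -3.604
vertex -2.295 2.357 -3.39
endloop
endfacet
facet normal 0.571 0.138 0.810
outer loop
vertex -2.654 1.799 -3.042
vertex -2.295 2.357 -3.39
vertex -3.552 3.133 -2.636
endloop
endfacet
facet normal 0.381 -0.654 -0.654
outer loop
vertex -2.295 2.357 -3.39
vertex -2.988 2.167 -3.604
vertex -2.628 2.725 -3.952
endloop
endfacet
facet normal 0.589 0.790 0.169
outer loop
vertex -2.295 2.357 -3.39
vertex -2.628 2.725 -3.952
vertex -3.552 3.133 -2.636
endloop
endfacet

endsolid


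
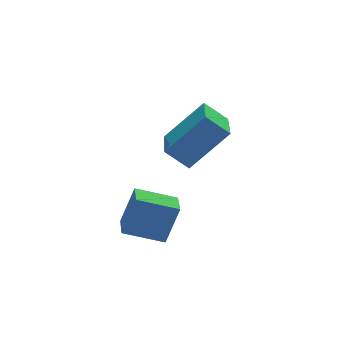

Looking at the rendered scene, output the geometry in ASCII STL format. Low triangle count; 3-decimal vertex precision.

solid 
facet normal -0.892 0.326 0.314
outer loop
vertex -1.527 -3.776 -0.025
vertex -1.187 -2.756 -0.117
vertex -1.978 -3.745 -1.339
endloop
endfacet
facet normal -0.314 -0.945 0.086
outer loop
vertex -0.773 -4.184 -1.763
vertex -1.527 -3.776 -0.025
vertex -1.978 -3.745 -1.339
endloop
endfacet
facet normal -0.892 0.326 0.313
outer loop
vertex -1.978 -3.745 -1.339
vertex -1.187 -2.756 -0.117
vertex -1.637 -2.724 -1.432
endloop
endfacet
facet normal -0.325 0.022 -0.946
outer loop
vertex -1.637 -2.724 -1.432
vertex -0.773 -4.184 -1.763
vertex -1.978 -3.745 -1.339
endloop
endfacet
facet normal 0.324 -0.023 0.946
outer loop
vertex -1.527 -3.776 -0.025
vertex 0.018 -3.195 -0.541
vertex -1.187 -2.756 -0.117
endloop
endfacet
facet normal -0.316 -0.945 0.085
outer loop
vertex -0.323 -4.216 -0.448
vertex -1.527 -3.776 -0.025
vertex -0.773 -4.184 -1.763
endloop
endfacet
facet normal 0.324 -0.022 0.946
outer loop
vertex -0.323 -4.216 -0.448
vertex 0.018 -3.195 -0.541
vertex -1.527 -3.776 -0.025
endloop
endfacet
facet normal 0.315 0.945 -0.085
outer loop
vertex -1.187 -2.756 -0.117
vertex 0.018 -3.195 -0.541
vertex -1.637 -2.724 -1.432
endloop
endfacet
facet normal -0.324 0.023 -0.946
outer loop
vertex -0.433 -3.164 -1.855
vertex -0.773 -4.184 -1.763
vertex -1.637 -2.724 -1.432
endloop
endfacet
facet normal 0.315 0.945 -0.086
outer loop
vertex -1.637 -2.724 -1.432
vertex 0.018 -3.195 -0.541
vertex -0.433 -3.164 -1.855
endloop
endfacet
facet normal 0.892 -0.326 -0.313
outer loop
vertex -0.433 -3.164 -1.855
vertex -0.323 -4.216 -0.448
vertex -0.773 -4.184 -1.763
endloop
endfacet
facet normal 0.892 -0.326 -0.314
outer loop
vertex 0.018 -3.195 -0.541
vertex -0.323 -4.216 -0.448
vertex -0.433 -3.164 -1.855
endloop
endfacet
facet normal -0.664 0.132 -0.736
outer loop
vertex 0.453 -1.01 0.319
vertex 1.212 0.908 -0.02
vertex 1.127 -1.396 -0.358
endloop
endfacet
facet normal -0.363 -0.918 0.162
outer loop
vertex 2.388 -1.648 1.04
vertex 0.453 -1.01 0.319
vertex 1.127 -1.396 -0.358
endloop
endfacet
facet normal -0.664 0.132 -0.736
outer loop
vertex 1.127 -1.396 -0.358
vertex 1.212 0.908 -0.02
vertex 1.885 0.522 -0.697
endloop
endfacet
facet normal 0.654 -0.375 -0.657
outer loop
vertex 1.885 0.522 -0.697
vertex 2.388 -1.648 1.04
vertex 1.127 -1.396 -0.358
endloop
endfacet
facet normal -0.654 0.375 0.657
outer loop
vertex 0.453 -1.01 0.319
vertex 2.473 0.656 1.378
vertex 1.212 0.908 -0.02
endloop
endfacet
facet normal -0.363 -0.918 0.162
outer loop
vertex 1.715 -1.262 1.717
vertex 0.453 -1.01 0.319
vertex 2.388 -1.648 1.04
endloop
endfacet
facet normal -0.654 0.375 0.658
outer loop
vertex 1.715 -1.262 1.717
vertex 2.473 0.656 1.378
vertex 0.453 -1.01 0.319
endloop
endfacet
facet normal 0.363 0.918 -0.162
outer loop
vertex 1.212 0.908 -0.02
vertex 2.473 0.656 1.378
vertex 1.885 0.522 -0.697
endloop
endfacet
facet normal 0.654 -0.375 -0.658
outer loop
vertex 3.147 0.27 0.701
vertex 2.388 -1.648 1.04
vertex 1.885 0.522 -0.697
endloop
endfacet
facet normal 0.363 0.918 -0.162
outer loop
vertex 1.885 0.522 -0.697
vertex 2.473 0.656 1.378
vertex 3.147 0.27 0.701
endloop
endfacet
facet normal 0.664 -0.133 0.736
outer loop
vertex 3.147 0.27 0.701
vertex 1.715 -1.262 1.717
vertex 2.388 -1.648 1.04
endloop
endfacet
facet normal 0.664 -0.132 0.736
outer loop
vertex 2.473 0.656 1.378
vertex 1.715 -1.262 1.717
vertex 3.147 0.27 0.701
endloop
endfacet

endsolid


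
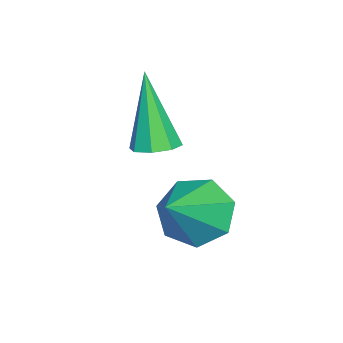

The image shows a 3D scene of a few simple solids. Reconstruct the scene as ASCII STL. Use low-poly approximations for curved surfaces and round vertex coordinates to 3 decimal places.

solid 
facet normal 0.269 0.198 -0.943
outer loop
vertex 0.597 -0.117 -1.739
vertex 0.283 -0.557 -1.921
vertex 0.186 -0.002 -1.832
endloop
endfacet
facet normal 0.132 0.864 0.485
outer loop
vertex 0.597 -0.117 -1.739
vertex 0.186 -0.002 -1.832
vertex -0.263 -0.963 0.001
endloop
endfacet
facet normal 0.268 0.198 -0.943
outer loop
vertex 0.186 -0.002 -1.832
vertex 0.283 -0.557 -1.921
vertex -0.168 -0.213 -1.977
endloop
endfacet
facet normal -0.572 0.776 0.267
outer loop
vertex 0.186 -0.002 -1.832
vertex -0.168 -0.213 -1.977
vertex -0.263 -0.963 0.001
endloop
endfacet
facet normal 0.268 0.198 -0.943
outer loop
vertex -0.168 -0.213 -1.977
vertex 0.283 -0.557 -1.921
vertex -0.257 -0.625 -2.089
endloop
endfacet
facet normal -0.979 0.203 0.030
outer loop
vertex -0.168 -0.213 -1.977
vertex -0.257 -0.625 -2.089
vertex -0.263 -0.963 0.001
endloop
endfacet
facet normal 0.268 0.199 -0.943
outer loop
vertex -0.257 -0.625 -2.089
vertex 0.283 -0.557 -1.921
vertex -0.03 -0.997 -2.103
endloop
endfacet
facet normal -0.852 -0.517 -0.086
outer loop
vertex -0.257 -0.625 -2.089
vertex -0.03 -0.997 -2.103
vertex -0.263 -0.963 0.001
endloop
endfacet
facet normal 0.267 0.200 -0.943
outer loop
vertex -0.03 -0.997 -2.103
vertex 0.283 -0.557 -1.921
vertex 0.381 -1.111 -2.011
endloop
endfacet
facet normal -0.264 -0.964 -0.014
outer loop
vertex -0.03 -0.997 -2.103
vertex 0.381 -1.111 -2.011
vertex -0.263 -0.963 0.001
endloop
endfacet
facet normal 0.268 0.200 -0.942
outer loop
vertex 0.381 -1.111 -2.011
vertex 0.283 -0.557 -1.921
vertex 0.734 -0.901 -1.866
endloop
endfacet
facet normal 0.437 -0.876 0.204
outer loop
vertex 0.381 -1.111 -2.011
vertex 0.734 -0.901 -1.866
vertex -0.263 -0.963 0.001
endloop
endfacet
facet normal 0.266 0.198 -0.943
outer loop
vertex 0.734 -0.901 -1.866
vertex 0.283 -0.557 -1.921
vertex 0.824 -0.489 -1.754
endloop
endfacet
facet normal 0.844 -0.304 0.441
outer loop
vertex 0.734 -0.901 -1.866
vertex 0.824 -0.489 -1.754
vertex -0.263 -0.963 0.001
endloop
endfacet
facet normal 0.266 0.200 -0.943
outer loop
vertex 0.824 -0.489 -1.754
vertex 0.283 -0.557 -1.921
vertex 0.597 -0.117 -1.739
endloop
endfacet
facet normal 0.719 0.416 0.557
outer loop
vertex 0.824 -0.489 -1.754
vertex 0.597 -0.117 -1.739
vertex -0.263 -0.963 0.001
endloop
endfacet
facet normal -0.784 0.161 -0.600
outer loop
vertex 2.078 0.158 -3.335
vertex 1.738 0.712 -2.742
vertex 2.285 0.889 -3.409
endloop
endfacet
facet normal 0.845 -0.285 -0.453
outer loop
vertex 2.078 0.158 -3.335
vertex 2.285 0.889 -3.409
vertex 3.022 0.448 -1.758
endloop
endfacet
facet normal -0.784 0.162 -0.600
outer loop
vertex 2.285 0.889 -3.409
vertex 1.738 0.712 -2.742
vertex 2.08 1.487 -2.98
endloop
endfacet
facet normal 0.846 0.471 -0.252
outer loop
vertex 2.285 0.889 -3.409
vertex 2.08 1.487 -2.98
vertex 3.022 0.448 -1.758
endloop
endfacet
facet normal -0.783 0.161 -0.601
outer loop
vertex 2.08 1.487 -2.98
vertex 1.738 0.712 -2.742
vertex 1.617 1.502 -2.373
endloop
endfacet
facet normal 0.467 0.818 0.336
outer loop
vertex 2.08 1.487 -2.98
vertex 1.617 1.502 -2.373
vertex 3.022 0.448 -1.758
endloop
endfacet
facet normal -0.783 0.161 -0.601
outer loop
vertex 1.617 1.502 -2.373
vertex 1.738 0.712 -2.742
vertex 1.245 0.922 -2.044
endloop
endfacet
facet normal -0.007 0.497 0.868
outer loop
vertex 1.617 1.502 -2.373
vertex 1.245 0.922 -2.044
vertex 3.022 0.448 -1.758
endloop
endfacet
facet normal -0.783 0.161 -0.601
outer loop
vertex 1.245 0.922 -2.044
vertex 1.738 0.712 -2.742
vertex 1.244 0.184 -2.24
endloop
endfacet
facet normal -0.219 -0.250 0.943
outer loop
vertex 1.245 0.922 -2.044
vertex 1.244 0.184 -2.24
vertex 3.022 0.448 -1.758
endloop
endfacet
facet normal -0.783 0.162 -0.600
outer loop
vertex 1.244 0.184 -2.24
vertex 1.738 0.712 -2.742
vertex 1.614 -0.156 -2.815
endloop
endfacet
facet normal -0.009 -0.863 0.505
outer loop
vertex 1.244 0.184 -2.24
vertex 1.614 -0.156 -2.815
vertex 3.022 0.448 -1.758
endloop
endfacet
facet normal -0.783 0.162 -0.601
outer loop
vertex 1.614 -0.156 -2.815
vertex 1.738 0.712 -2.742
vertex 2.078 0.158 -3.335
endloop
endfacet
facet normal 0.464 -0.878 -0.116
outer loop
vertex 1.614 -0.156 -2.815
vertex 2.078 0.158 -3.335
vertex 3.022 0.448 -1.758
endloop
endfacet

endsolid


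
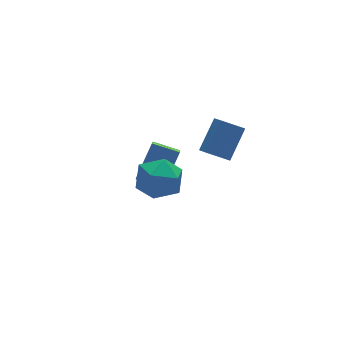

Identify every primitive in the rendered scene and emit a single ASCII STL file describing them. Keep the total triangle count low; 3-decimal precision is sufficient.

solid 
facet normal -0.786 0.392 0.477
outer loop
vertex 1.543 0.933 2.096
vertex 1.629 1.712 1.597
vertex 0.486 0.279 0.892
endloop
endfacet
facet normal -0.092 -0.839 0.537
outer loop
vertex 1.391 -0.172 0.343
vertex 1.543 0.933 2.096
vertex 0.486 0.279 0.892
endloop
endfacet
facet normal -0.787 0.393 0.476
outer loop
vertex 0.486 0.279 0.892
vertex 1.629 1.712 1.597
vertex 0.573 1.059 0.392
endloop
endfacet
facet normal -0.611 -0.378 -0.696
outer loop
vertex 0.573 1.059 0.392
vertex 1.391 -0.172 0.343
vertex 0.486 0.279 0.892
endloop
endfacet
facet normal 0.611 0.378 0.696
outer loop
vertex 1.543 0.933 2.096
vertex 2.534 1.261 1.048
vertex 1.629 1.712 1.597
endloop
endfacet
facet normal -0.094 -0.839 0.537
outer loop
vertex 2.447 0.481 1.548
vertex 1.543 0.933 2.096
vertex 1.391 -0.172 0.343
endloop
endfacet
facet normal 0.611 0.378 0.696
outer loop
vertex 2.447 0.481 1.548
vertex 2.534 1.261 1.048
vertex 1.543 0.933 2.096
endloop
endfacet
facet normal 0.093 0.839 -0.536
outer loop
vertex 1.629 1.712 1.597
vertex 2.534 1.261 1.048
vertex 0.573 1.059 0.392
endloop
endfacet
facet normal -0.611 -0.378 -0.696
outer loop
vertex 1.477 0.607 -0.156
vertex 1.391 -0.172 0.343
vertex 0.573 1.059 0.392
endloop
endfacet
facet normal 0.093 0.838 -0.537
outer loop
vertex 0.573 1.059 0.392
vertex 2.534 1.261 1.048
vertex 1.477 0.607 -0.156
endloop
endfacet
facet normal 0.787 -0.392 -0.477
outer loop
vertex 1.477 0.607 -0.156
vertex 2.447 0.481 1.548
vertex 1.391 -0.172 0.343
endloop
endfacet
facet normal 0.786 -0.393 -0.477
outer loop
vertex 2.534 1.261 1.048
vertex 2.447 0.481 1.548
vertex 1.477 0.607 -0.156
endloop
endfacet
facet normal 0.094 0.723 0.684
outer loop
vertex -2.244 -0.733 2.289
vertex -3.249 -0.989 2.698
vertex -2.339 -1.49 3.102
endloop
endfacet
facet normal 0.731 0.454 0.508
outer loop
vertex -2.244 -0.733 2.289
vertex -2.339 -1.49 3.102
vertex -1.639 -1.668 2.254
endloop
endfacet
facet normal 0.820 0.538 -0.194
outer loop
vertex -2.244 -0.733 2.289
vertex -1.639 -1.668 2.254
vertex -2.115 -1.278 1.325
endloop
endfacet
facet normal 0.237 0.859 -0.454
outer loop
vertex -2.244 -0.733 2.289
vertex -2.115 -1.278 1.325
vertex -3.111 -0.858 1.6
endloop
endfacet
facet normal -0.211 0.973 0.090
outer loop
vertex -2.244 -0.733 2.289
vertex -3.111 -0.858 1.6
vertex -3.249 -0.989 2.698
endloop
endfacet
facet normal 0.722 -0.246 0.647
outer loop
vertex -1.639 -1.668 2.254
vertex -2.339 -1.49 3.102
vertex -2.269 -2.502 2.64
endloop
endfacet
facet normal -0.309 0.190 0.932
outer loop
vertex -2.339 -1.49 3.102
vertex -3.249 -0.989 2.698
vertex -3.265 -2.082 2.915
endloop
endfacet
facet normal -0.804 0.594 -0.030
outer loop
vertex -3.249 -0.989 2.698
vertex -3.111 -0.858 1.6
vertex -3.741 -1.692 1.986
endloop
endfacet
facet normal -0.078 0.410 -0.909
outer loop
vertex -3.111 -0.858 1.6
vertex -2.115 -1.278 1.325
vertex -3.041 -1.87 1.138
endloop
endfacet
facet normal 0.865 -0.110 -0.489
outer loop
vertex -2.115 -1.278 1.325
vertex -1.639 -1.668 2.254
vertex -2.131 -2.371 1.542
endloop
endfacet
facet normal -0.237 -0.859 0.454
outer loop
vertex -3.136 -2.627 1.951
vertex -2.269 -2.502 2.64
vertex -3.265 -2.082 2.915
endloop
endfacet
facet normal -0.820 -0.538 0.194
outer loop
vertex -3.136 -2.627 1.951
vertex -3.265 -2.082 2.915
vertex -3.741 -1.692 1.986
endloop
endfacet
facet normal -0.731 -0.454 -0.508
outer loop
vertex -3.136 -2.627 1.951
vertex -3.741 -1.692 1.986
vertex -3.041 -1.87 1.138
endloop
endfacet
facet normal -0.094 -0.723 -0.684
outer loop
vertex -3.136 -2.627 1.951
vertex -3.041 -1.87 1.138
vertex -2.131 -2.371 1.542
endloop
endfacet
facet normal 0.211 -0.973 -0.090
outer loop
vertex -3.136 -2.627 1.951
vertex -2.131 -2.371 1.542
vertex -2.269 -2.502 2.64
endloop
endfacet
facet normal 0.078 -0.410 0.909
outer loop
vertex -3.265 -2.082 2.915
vertex -2.269 -2.502 2.64
vertex -2.339 -1.49 3.102
endloop
endfacet
facet normal -0.865 0.110 0.489
outer loop
vertex -3.741 -1.692 1.986
vertex -3.265 -2.082 2.915
vertex -3.249 -0.989 2.698
endloop
endfacet
facet normal -0.722 0.246 -0.647
outer loop
vertex -3.041 -1.87 1.138
vertex -3.741 -1.692 1.986
vertex -3.111 -0.858 1.6
endloop
endfacet
facet normal 0.309 -0.190 -0.932
outer loop
vertex -2.131 -2.371 1.542
vertex -3.041 -1.87 1.138
vertex -2.115 -1.278 1.325
endloop
endfacet
facet normal 0.804 -0.594 0.030
outer loop
vertex -2.269 -2.502 2.64
vertex -2.131 -2.371 1.542
vertex -1.639 -1.668 2.254
endloop
endfacet
facet normal -0.569 -0.330 -0.754
outer loop
vertex -0.548 2.228 -2.762
vertex -1.489 3.035 -2.405
vertex -0.137 2.991 -3.406
endloop
endfacet
facet normal 0.729 -0.626 -0.276
outer loop
vertex 0.989 3.645 -1.915
vertex -0.548 2.228 -2.762
vertex -0.137 2.991 -3.406
endloop
endfacet
facet normal -0.569 -0.331 -0.753
outer loop
vertex -0.137 2.991 -3.406
vertex -1.489 3.035 -2.405
vertex -1.078 3.798 -3.05
endloop
endfacet
facet normal 0.380 0.707 -0.597
outer loop
vertex -1.078 3.798 -3.05
vertex 0.989 3.645 -1.915
vertex -0.137 2.991 -3.406
endloop
endfacet
facet normal -0.380 -0.707 0.597
outer loop
vertex -0.548 2.228 -2.762
vertex -0.363 3.689 -0.914
vertex -1.489 3.035 -2.405
endloop
endfacet
facet normal 0.729 -0.626 -0.276
outer loop
vertex 0.578 2.882 -1.27
vertex -0.548 2.228 -2.762
vertex 0.989 3.645 -1.915
endloop
endfacet
facet normal -0.380 -0.707 0.597
outer loop
vertex 0.578 2.882 -1.27
vertex -0.363 3.689 -0.914
vertex -0.548 2.228 -2.762
endloop
endfacet
facet normal -0.729 0.626 0.276
outer loop
vertex -1.489 3.035 -2.405
vertex -0.363 3.689 -0.914
vertex -1.078 3.798 -3.05
endloop
endfacet
facet normal 0.380 0.707 -0.597
outer loop
vertex 0.048 4.452 -1.558
vertex 0.989 3.645 -1.915
vertex -1.078 3.798 -3.05
endloop
endfacet
facet normal -0.729 0.626 0.276
outer loop
vertex -1.078 3.798 -3.05
vertex -0.363 3.689 -0.914
vertex 0.048 4.452 -1.558
endloop
endfacet
facet normal 0.569 0.330 0.753
outer loop
vertex 0.048 4.452 -1.558
vertex 0.578 2.882 -1.27
vertex 0.989 3.645 -1.915
endloop
endfacet
facet normal 0.568 0.330 0.754
outer loop
vertex -0.363 3.689 -0.914
vertex 0.578 2.882 -1.27
vertex 0.048 4.452 -1.558
endloop
endfacet

endsolid


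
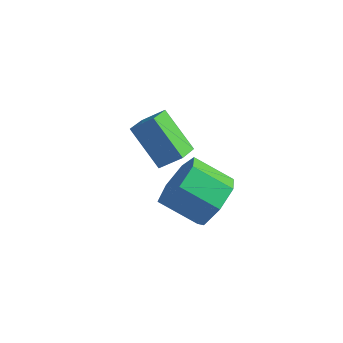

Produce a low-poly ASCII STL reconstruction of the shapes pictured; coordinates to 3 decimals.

solid 
facet normal -0.701 -0.298 -0.648
outer loop
vertex -1.092 -0.214 0.074
vertex -1.199 0.636 -0.201
vertex 0.138 -0.454 -1.147
endloop
endfacet
facet normal 0.119 -0.945 0.306
outer loop
vertex 0.839 -0.156 -0.499
vertex -1.092 -0.214 0.074
vertex 0.138 -0.454 -1.147
endloop
endfacet
facet normal -0.701 -0.298 -0.648
outer loop
vertex 0.138 -0.454 -1.147
vertex -1.199 0.636 -0.201
vertex 0.031 0.397 -1.422
endloop
endfacet
facet normal 0.703 -0.137 -0.698
outer loop
vertex 0.031 0.397 -1.422
vertex 0.839 -0.156 -0.499
vertex 0.138 -0.454 -1.147
endloop
endfacet
facet normal -0.703 0.137 0.698
outer loop
vertex -1.092 -0.214 0.074
vertex -0.498 0.934 0.447
vertex -1.199 0.636 -0.201
endloop
endfacet
facet normal 0.119 -0.945 0.305
outer loop
vertex -0.391 0.083 0.722
vertex -1.092 -0.214 0.074
vertex 0.839 -0.156 -0.499
endloop
endfacet
facet normal -0.703 0.137 0.698
outer loop
vertex -0.391 0.083 0.722
vertex -0.498 0.934 0.447
vertex -1.092 -0.214 0.074
endloop
endfacet
facet normal -0.119 0.945 -0.305
outer loop
vertex -1.199 0.636 -0.201
vertex -0.498 0.934 0.447
vertex 0.031 0.397 -1.422
endloop
endfacet
facet normal 0.703 -0.137 -0.698
outer loop
vertex 0.732 0.694 -0.774
vertex 0.839 -0.156 -0.499
vertex 0.031 0.397 -1.422
endloop
endfacet
facet normal -0.118 0.945 -0.305
outer loop
vertex 0.031 0.397 -1.422
vertex -0.498 0.934 0.447
vertex 0.732 0.694 -0.774
endloop
endfacet
facet normal 0.701 0.298 0.648
outer loop
vertex 0.732 0.694 -0.774
vertex -0.391 0.083 0.722
vertex 0.839 -0.156 -0.499
endloop
endfacet
facet normal 0.701 0.298 0.648
outer loop
vertex -0.498 0.934 0.447
vertex -0.391 0.083 0.722
vertex 0.732 0.694 -0.774
endloop
endfacet
facet normal 0.825 0.229 -0.516
outer loop
vertex 3.921 -3.074 0.976
vertex 3.414 -2.415 0.458
vertex 3.904 -2.287 1.298
endloop
endfacet
facet normal 0.565 -0.302 0.768
outer loop
vertex 3.921 -3.074 0.976
vertex 3.904 -2.287 1.298
vertex 2.733 -3.404 1.72
endloop
endfacet
facet normal 0.564 -0.301 0.769
outer loop
vertex 2.733 -3.404 1.72
vertex 3.904 -2.287 1.298
vertex 2.715 -2.617 2.041
endloop
endfacet
facet normal -0.825 -0.229 0.516
outer loop
vertex 2.733 -3.404 1.72
vertex 2.715 -2.617 2.041
vertex 2.226 -2.745 1.202
endloop
endfacet
facet normal 0.825 0.230 -0.516
outer loop
vertex 3.904 -2.287 1.298
vertex 3.414 -2.415 0.458
vertex 3.517 -1.596 0.987
endloop
endfacet
facet normal 0.335 0.536 0.775
outer loop
vertex 3.904 -2.287 1.298
vertex 3.517 -1.596 0.987
vertex 2.715 -2.617 2.041
endloop
endfacet
facet normal 0.336 0.536 0.775
outer loop
vertex 2.715 -2.617 2.041
vertex 3.517 -1.596 0.987
vertex 2.329 -1.926 1.73
endloop
endfacet
facet normal -0.825 -0.229 0.516
outer loop
vertex 2.715 -2.617 2.041
vertex 2.329 -1.926 1.73
vertex 2.226 -2.745 1.202
endloop
endfacet
facet normal 0.825 0.230 -0.516
outer loop
vertex 3.517 -1.596 0.987
vertex 3.414 -2.415 0.458
vertex 3.053 -1.522 0.278
endloop
endfacet
facet normal -0.146 0.969 0.197
outer loop
vertex 3.517 -1.596 0.987
vertex 3.053 -1.522 0.278
vertex 2.329 -1.926 1.73
endloop
endfacet
facet normal -0.146 0.969 0.197
outer loop
vertex 2.329 -1.926 1.73
vertex 3.053 -1.522 0.278
vertex 1.865 -1.852 1.021
endloop
endfacet
facet normal -0.825 -0.229 0.516
outer loop
vertex 2.329 -1.926 1.73
vertex 1.865 -1.852 1.021
vertex 2.226 -2.745 1.202
endloop
endfacet
facet normal 0.825 0.230 -0.516
outer loop
vertex 3.053 -1.522 0.278
vertex 3.414 -2.415 0.458
vertex 2.861 -2.12 -0.295
endloop
endfacet
facet normal -0.518 0.673 -0.529
outer loop
vertex 3.053 -1.522 0.278
vertex 2.861 -2.12 -0.295
vertex 1.865 -1.852 1.021
endloop
endfacet
facet normal -0.518 0.673 -0.529
outer loop
vertex 1.865 -1.852 1.021
vertex 2.861 -2.12 -0.295
vertex 1.673 -2.45 0.448
endloop
endfacet
facet normal -0.826 -0.229 0.516
outer loop
vertex 1.865 -1.852 1.021
vertex 1.673 -2.45 0.448
vertex 2.226 -2.745 1.202
endloop
endfacet
facet normal 0.825 0.229 -0.516
outer loop
vertex 2.861 -2.12 -0.295
vertex 3.414 -2.415 0.458
vertex 3.085 -2.94 -0.301
endloop
endfacet
facet normal -0.499 -0.130 -0.856
outer loop
vertex 2.861 -2.12 -0.295
vertex 3.085 -2.94 -0.301
vertex 1.673 -2.45 0.448
endloop
endfacet
facet normal -0.500 -0.131 -0.856
outer loop
vertex 1.673 -2.45 0.448
vertex 3.085 -2.94 -0.301
vertex 1.897 -3.27 0.443
endloop
endfacet
facet normal -0.826 -0.229 0.516
outer loop
vertex 1.673 -2.45 0.448
vertex 1.897 -3.27 0.443
vertex 2.226 -2.745 1.202
endloop
endfacet
facet normal 0.825 0.229 -0.516
outer loop
vertex 3.085 -2.94 -0.301
vertex 3.414 -2.415 0.458
vertex 3.557 -3.365 0.265
endloop
endfacet
facet normal -0.106 -0.835 -0.539
outer loop
vertex 3.085 -2.94 -0.301
vertex 3.557 -3.365 0.265
vertex 1.897 -3.27 0.443
endloop
endfacet
facet normal -0.106 -0.835 -0.540
outer loop
vertex 1.897 -3.27 0.443
vertex 3.557 -3.365 0.265
vertex 2.369 -3.695 1.008
endloop
endfacet
facet normal -0.825 -0.230 0.516
outer loop
vertex 1.897 -3.27 0.443
vertex 2.369 -3.695 1.008
vertex 2.226 -2.745 1.202
endloop
endfacet
facet normal 0.825 0.229 -0.516
outer loop
vertex 3.557 -3.365 0.265
vertex 3.414 -2.415 0.458
vertex 3.921 -3.074 0.976
endloop
endfacet
facet normal 0.368 -0.911 0.184
outer loop
vertex 3.557 -3.365 0.265
vertex 3.921 -3.074 0.976
vertex 2.369 -3.695 1.008
endloop
endfacet
facet normal 0.368 -0.911 0.184
outer loop
vertex 2.369 -3.695 1.008
vertex 3.921 -3.074 0.976
vertex 2.733 -3.404 1.72
endloop
endfacet
facet normal -0.825 -0.230 0.516
outer loop
vertex 2.369 -3.695 1.008
vertex 2.733 -3.404 1.72
vertex 2.226 -2.745 1.202
endloop
endfacet

endsolid


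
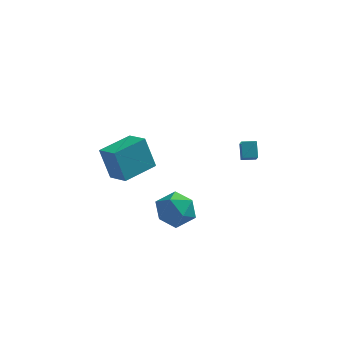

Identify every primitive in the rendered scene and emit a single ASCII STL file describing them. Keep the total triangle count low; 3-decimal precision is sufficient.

solid 
facet normal 0.178 0.163 0.970
outer loop
vertex 0.567 -3.044 -0.357
vertex 0.491 -4.169 -0.154
vertex 1.503 -3.702 -0.418
endloop
endfacet
facet normal 0.498 0.656 0.567
outer loop
vertex 0.567 -3.044 -0.357
vertex 1.503 -3.702 -0.418
vertex 1.324 -2.888 -1.203
endloop
endfacet
facet normal -0.004 0.984 0.178
outer loop
vertex 0.567 -3.044 -0.357
vertex 1.324 -2.888 -1.203
vertex 0.2 -2.852 -1.425
endloop
endfacet
facet normal -0.634 0.693 0.343
outer loop
vertex 0.567 -3.044 -0.357
vertex 0.2 -2.852 -1.425
vertex -0.315 -3.644 -0.777
endloop
endfacet
facet normal -0.522 0.185 0.832
outer loop
vertex 0.567 -3.044 -0.357
vertex -0.315 -3.644 -0.777
vertex 0.491 -4.169 -0.154
endloop
endfacet
facet normal 0.940 0.321 0.118
outer loop
vertex 1.324 -2.888 -1.203
vertex 1.503 -3.702 -0.418
vertex 1.715 -3.916 -1.523
endloop
endfacet
facet normal 0.421 -0.477 0.771
outer loop
vertex 1.503 -3.702 -0.418
vertex 0.491 -4.169 -0.154
vertex 1.2 -4.708 -0.875
endloop
endfacet
facet normal -0.711 -0.441 0.548
outer loop
vertex 0.491 -4.169 -0.154
vertex -0.315 -3.644 -0.777
vertex 0.076 -4.672 -1.097
endloop
endfacet
facet normal -0.892 0.380 -0.245
outer loop
vertex -0.315 -3.644 -0.777
vertex 0.2 -2.852 -1.425
vertex -0.103 -3.858 -1.882
endloop
endfacet
facet normal 0.128 0.851 -0.510
outer loop
vertex 0.2 -2.852 -1.425
vertex 1.324 -2.888 -1.203
vertex 0.909 -3.391 -2.146
endloop
endfacet
facet normal 0.634 -0.693 -0.343
outer loop
vertex 0.833 -4.516 -1.943
vertex 1.715 -3.916 -1.523
vertex 1.2 -4.708 -0.875
endloop
endfacet
facet normal 0.004 -0.984 -0.178
outer loop
vertex 0.833 -4.516 -1.943
vertex 1.2 -4.708 -0.875
vertex 0.076 -4.672 -1.097
endloop
endfacet
facet normal -0.498 -0.656 -0.567
outer loop
vertex 0.833 -4.516 -1.943
vertex 0.076 -4.672 -1.097
vertex -0.103 -3.858 -1.882
endloop
endfacet
facet normal -0.178 -0.163 -0.970
outer loop
vertex 0.833 -4.516 -1.943
vertex -0.103 -3.858 -1.882
vertex 0.909 -3.391 -2.146
endloop
endfacet
facet normal 0.522 -0.185 -0.832
outer loop
vertex 0.833 -4.516 -1.943
vertex 0.909 -3.391 -2.146
vertex 1.715 -3.916 -1.523
endloop
endfacet
facet normal 0.892 -0.380 0.245
outer loop
vertex 1.2 -4.708 -0.875
vertex 1.715 -3.916 -1.523
vertex 1.503 -3.702 -0.418
endloop
endfacet
facet normal -0.128 -0.851 0.510
outer loop
vertex 0.076 -4.672 -1.097
vertex 1.2 -4.708 -0.875
vertex 0.491 -4.169 -0.154
endloop
endfacet
facet normal -0.940 -0.321 -0.118
outer loop
vertex -0.103 -3.858 -1.882
vertex 0.076 -4.672 -1.097
vertex -0.315 -3.644 -0.777
endloop
endfacet
facet normal -0.421 0.477 -0.771
outer loop
vertex 0.909 -3.391 -2.146
vertex -0.103 -3.858 -1.882
vertex 0.2 -2.852 -1.425
endloop
endfacet
facet normal 0.711 0.441 -0.548
outer loop
vertex 1.715 -3.916 -1.523
vertex 0.909 -3.391 -2.146
vertex 1.324 -2.888 -1.203
endloop
endfacet
facet normal -0.635 -0.766 -0.102
outer loop
vertex -2.685 -1.791 1.208
vertex -3.62 -0.96 0.786
vertex -2.095 -2.04 -0.591
endloop
endfacet
facet normal 0.709 -0.629 0.319
outer loop
vertex -0.82 -0.5 -0.386
vertex -2.685 -1.791 1.208
vertex -2.095 -2.04 -0.591
endloop
endfacet
facet normal -0.635 -0.766 -0.102
outer loop
vertex -2.095 -2.04 -0.591
vertex -3.62 -0.96 0.786
vertex -3.03 -1.209 -1.013
endloop
endfacet
facet normal 0.309 -0.131 -0.942
outer loop
vertex -3.03 -1.209 -1.013
vertex -0.82 -0.5 -0.386
vertex -2.095 -2.04 -0.591
endloop
endfacet
facet normal -0.309 0.131 0.942
outer loop
vertex -2.685 -1.791 1.208
vertex -2.345 0.58 0.991
vertex -3.62 -0.96 0.786
endloop
endfacet
facet normal 0.709 -0.629 0.319
outer loop
vertex -1.41 -0.251 1.413
vertex -2.685 -1.791 1.208
vertex -0.82 -0.5 -0.386
endloop
endfacet
facet normal -0.309 0.131 0.942
outer loop
vertex -1.41 -0.251 1.413
vertex -2.345 0.58 0.991
vertex -2.685 -1.791 1.208
endloop
endfacet
facet normal -0.709 0.629 -0.319
outer loop
vertex -3.62 -0.96 0.786
vertex -2.345 0.58 0.991
vertex -3.03 -1.209 -1.013
endloop
endfacet
facet normal 0.309 -0.131 -0.942
outer loop
vertex -1.755 0.331 -0.808
vertex -0.82 -0.5 -0.386
vertex -3.03 -1.209 -1.013
endloop
endfacet
facet normal -0.709 0.629 -0.319
outer loop
vertex -3.03 -1.209 -1.013
vertex -2.345 0.58 0.991
vertex -1.755 0.331 -0.808
endloop
endfacet
facet normal 0.635 0.766 0.102
outer loop
vertex -1.755 0.331 -0.808
vertex -1.41 -0.251 1.413
vertex -0.82 -0.5 -0.386
endloop
endfacet
facet normal 0.635 0.766 0.102
outer loop
vertex -2.345 0.58 0.991
vertex -1.41 -0.251 1.413
vertex -1.755 0.331 -0.808
endloop
endfacet
facet normal -0.973 -0.232 0.006
outer loop
vertex 3.248 2.126 -1.16
vertex 3.088 2.815 -0.396
vertex 3.074 2.839 -1.839
endloop
endfacet
facet normal 0.153 -0.662 -0.734
outer loop
vertex 3.852 3.025 -1.844
vertex 3.248 2.126 -1.16
vertex 3.074 2.839 -1.839
endloop
endfacet
facet normal -0.973 -0.232 0.006
outer loop
vertex 3.074 2.839 -1.839
vertex 3.088 2.815 -0.396
vertex 2.914 3.527 -1.076
endloop
endfacet
facet normal -0.175 0.713 -0.679
outer loop
vertex 2.914 3.527 -1.076
vertex 3.852 3.025 -1.844
vertex 3.074 2.839 -1.839
endloop
endfacet
facet normal 0.175 -0.713 0.679
outer loop
vertex 3.248 2.126 -1.16
vertex 3.866 3.001 -0.401
vertex 3.088 2.815 -0.396
endloop
endfacet
facet normal 0.155 -0.662 -0.733
outer loop
vertex 4.026 2.313 -1.164
vertex 3.248 2.126 -1.16
vertex 3.852 3.025 -1.844
endloop
endfacet
facet normal 0.175 -0.713 0.679
outer loop
vertex 4.026 2.313 -1.164
vertex 3.866 3.001 -0.401
vertex 3.248 2.126 -1.16
endloop
endfacet
facet normal -0.154 0.663 0.733
outer loop
vertex 3.088 2.815 -0.396
vertex 3.866 3.001 -0.401
vertex 2.914 3.527 -1.076
endloop
endfacet
facet normal -0.175 0.713 -0.679
outer loop
vertex 3.692 3.714 -1.08
vertex 3.852 3.025 -1.844
vertex 2.914 3.527 -1.076
endloop
endfacet
facet normal -0.155 0.661 0.734
outer loop
vertex 2.914 3.527 -1.076
vertex 3.866 3.001 -0.401
vertex 3.692 3.714 -1.08
endloop
endfacet
facet normal 0.973 0.232 -0.006
outer loop
vertex 3.692 3.714 -1.08
vertex 4.026 2.313 -1.164
vertex 3.852 3.025 -1.844
endloop
endfacet
facet normal 0.973 0.232 -0.005
outer loop
vertex 3.866 3.001 -0.401
vertex 4.026 2.313 -1.164
vertex 3.692 3.714 -1.08
endloop
endfacet

endsolid
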